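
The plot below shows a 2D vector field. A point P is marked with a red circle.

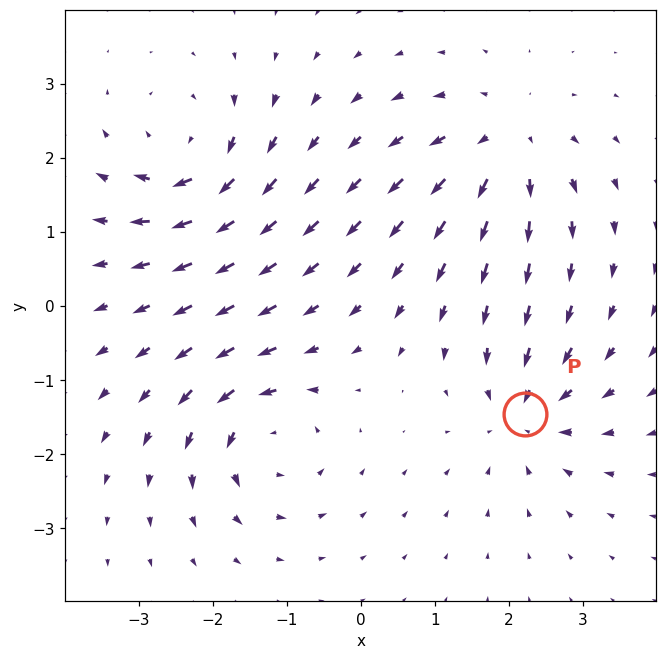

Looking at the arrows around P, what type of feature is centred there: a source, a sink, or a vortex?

At P (2.2, -1.5) the arrows converge inward. Divergence about -6, curl ≈0 — negative divergence with near-zero curl is a sink.

sink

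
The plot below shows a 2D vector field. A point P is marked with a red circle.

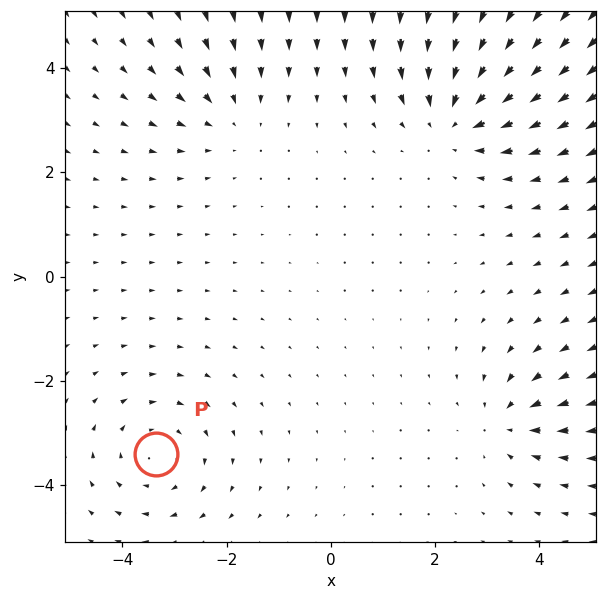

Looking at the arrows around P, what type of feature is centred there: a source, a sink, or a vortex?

At P (-3.4, -3.4) the arrows circulate clockwise. Divergence ≈0, curl about -3 — near-zero divergence with nonzero curl is a vortex.

vortex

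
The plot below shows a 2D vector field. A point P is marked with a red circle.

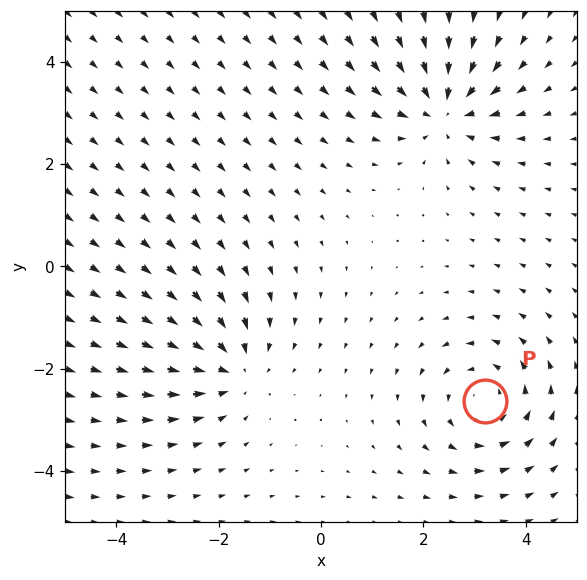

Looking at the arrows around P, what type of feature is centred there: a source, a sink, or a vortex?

At P (3.2, -2.6) the arrows circulate counterclockwise. Divergence ≈0, curl about +4 — near-zero divergence with nonzero curl is a vortex.

vortex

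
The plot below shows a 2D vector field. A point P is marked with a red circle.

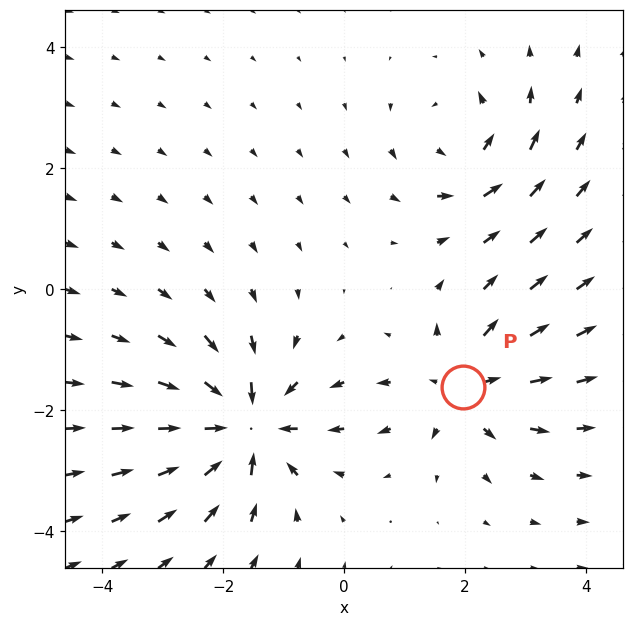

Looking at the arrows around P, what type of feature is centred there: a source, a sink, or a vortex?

source

At P (2.0, -1.6) the arrows spread outward. Divergence about +4, curl ≈0 — positive divergence with near-zero curl is a source.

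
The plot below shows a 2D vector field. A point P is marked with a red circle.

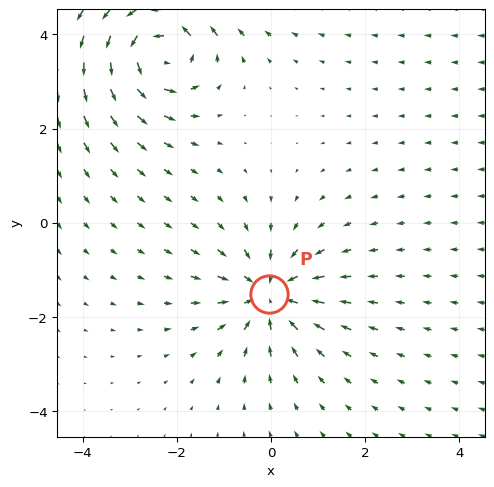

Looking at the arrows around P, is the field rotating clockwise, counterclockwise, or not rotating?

not rotating

Near P at (-0.0, -1.5) the arrows show no circulation. The curl there is ≈0.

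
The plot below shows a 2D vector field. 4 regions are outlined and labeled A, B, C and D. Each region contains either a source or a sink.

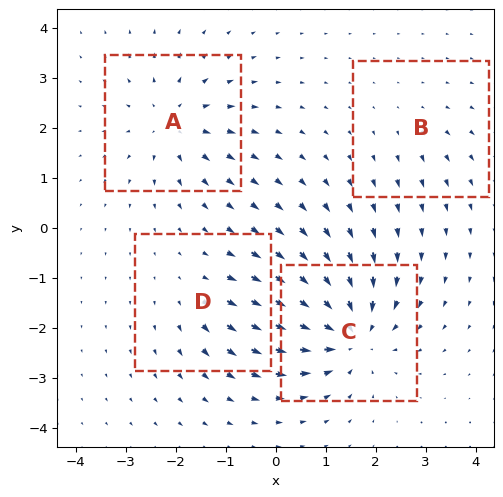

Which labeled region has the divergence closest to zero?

B

Divergence at each region's feature centre — A: about +5, B: about +2, C: about -7, D: about +3. Region B is closest to zero.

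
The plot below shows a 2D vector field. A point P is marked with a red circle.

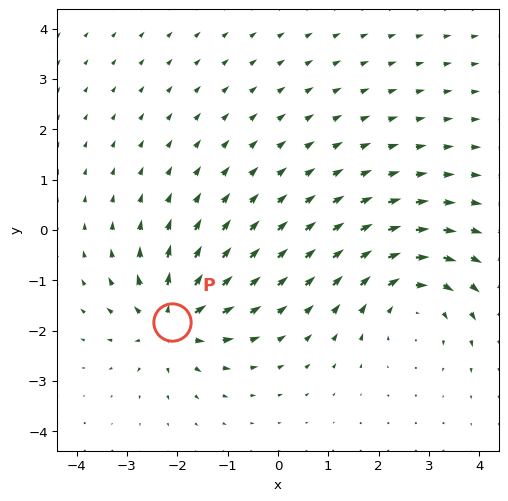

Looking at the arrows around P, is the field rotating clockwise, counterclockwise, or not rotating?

not rotating

Near P at (-2.1, -1.8) the arrows show no circulation. The curl there is ≈0.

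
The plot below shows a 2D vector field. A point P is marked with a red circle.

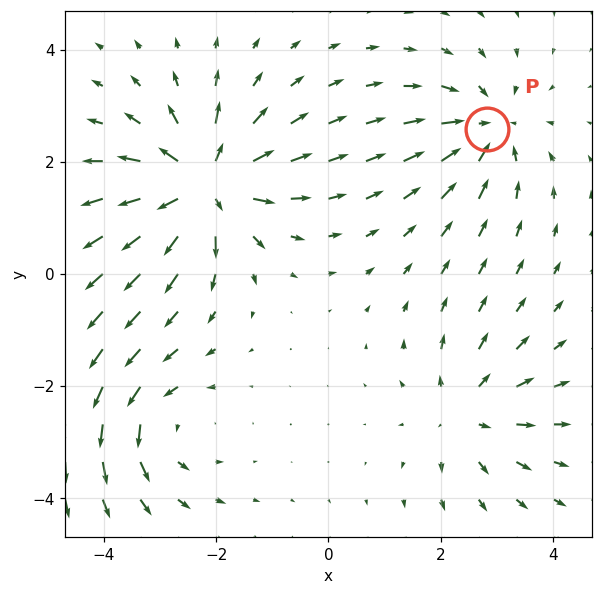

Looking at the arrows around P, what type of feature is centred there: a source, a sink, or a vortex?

sink

At P (2.8, 2.6) the arrows converge inward. Divergence about -4, curl ≈0 — negative divergence with near-zero curl is a sink.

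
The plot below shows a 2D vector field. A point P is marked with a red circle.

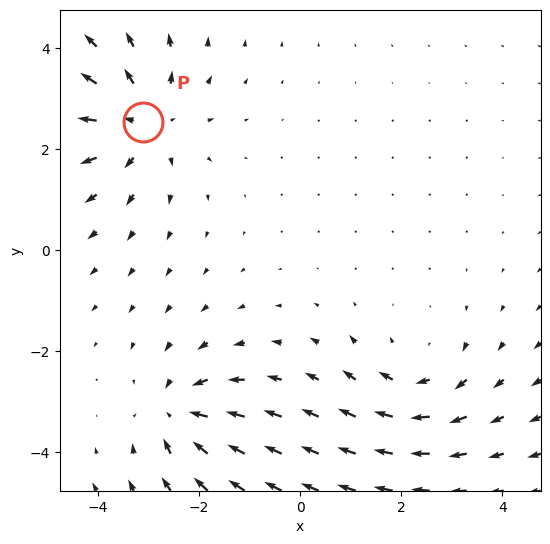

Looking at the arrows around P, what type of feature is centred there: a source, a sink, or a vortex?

At P (-3.1, 2.5) the arrows spread outward. Divergence about +4, curl ≈0 — positive divergence with near-zero curl is a source.

source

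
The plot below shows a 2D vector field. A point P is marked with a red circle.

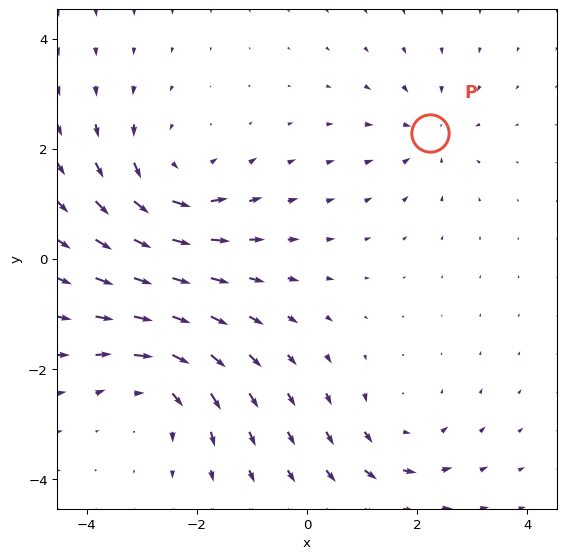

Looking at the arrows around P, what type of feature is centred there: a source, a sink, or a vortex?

At P (2.2, 2.3) the arrows converge inward. Divergence about -3, curl ≈0 — negative divergence with near-zero curl is a sink.

sink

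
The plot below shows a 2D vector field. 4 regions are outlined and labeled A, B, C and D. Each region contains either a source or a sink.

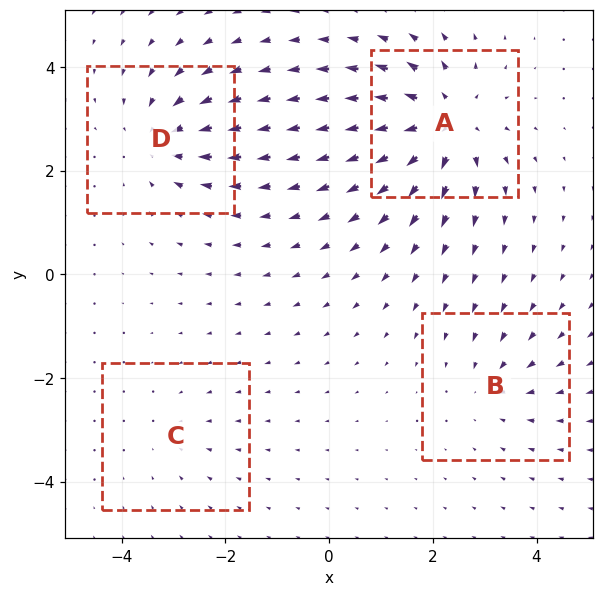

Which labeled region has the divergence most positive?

Divergence at each region's feature centre — A: about +6, B: about -3, C: about -2, D: about -4. Region A is most positive.

A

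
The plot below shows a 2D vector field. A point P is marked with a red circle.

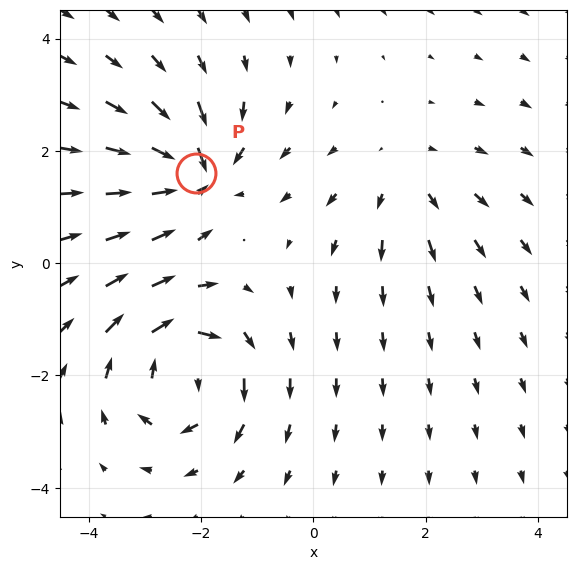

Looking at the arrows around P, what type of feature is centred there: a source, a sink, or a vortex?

sink

At P (-2.1, 1.6) the arrows converge inward. Divergence about -6, curl ≈0 — negative divergence with near-zero curl is a sink.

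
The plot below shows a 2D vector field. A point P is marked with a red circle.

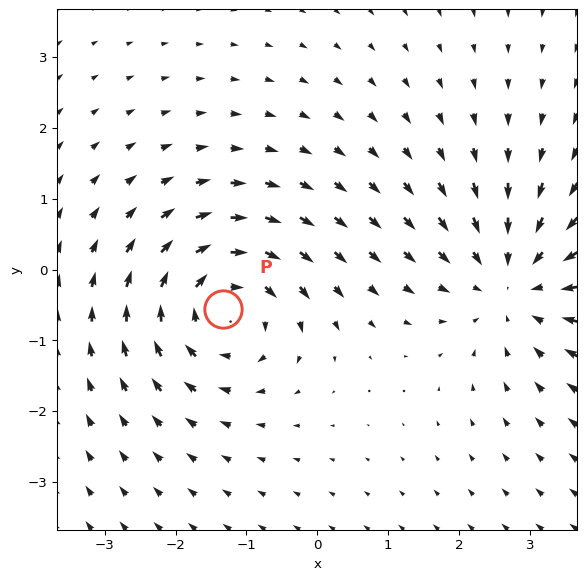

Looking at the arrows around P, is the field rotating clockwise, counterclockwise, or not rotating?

clockwise

Near P at (-1.3, -0.6) the arrows circulate clockwise. The curl (z-component) there is about -4; negative curl means clockwise rotation.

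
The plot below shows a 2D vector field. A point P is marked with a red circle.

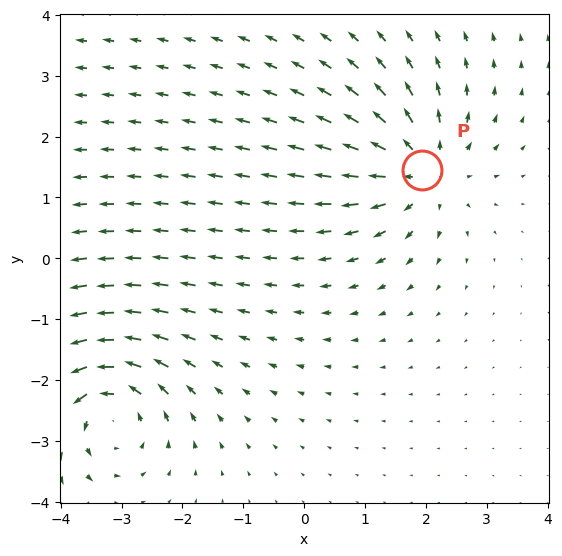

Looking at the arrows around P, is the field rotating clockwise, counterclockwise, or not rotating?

Near P at (1.9, 1.4) the arrows show no circulation. The curl there is ≈0.

not rotating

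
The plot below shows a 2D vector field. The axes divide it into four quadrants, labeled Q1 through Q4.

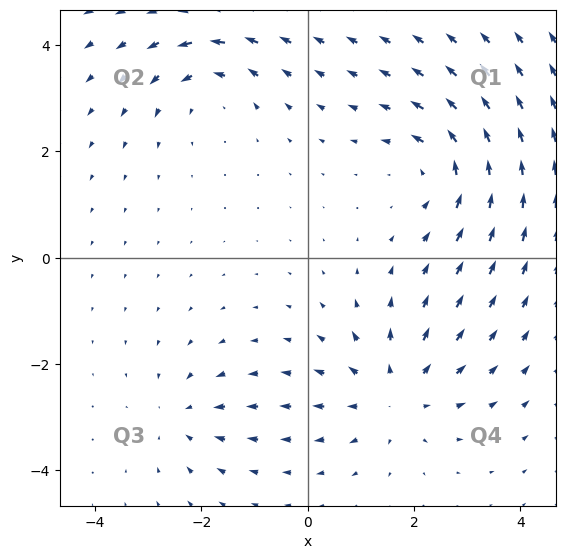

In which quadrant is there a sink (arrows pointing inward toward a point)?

Q3

The sink sits at approximately (-2.3, -3.0), which lies in quadrant Q3. The divergence there is about -3, negative as expected for a sink.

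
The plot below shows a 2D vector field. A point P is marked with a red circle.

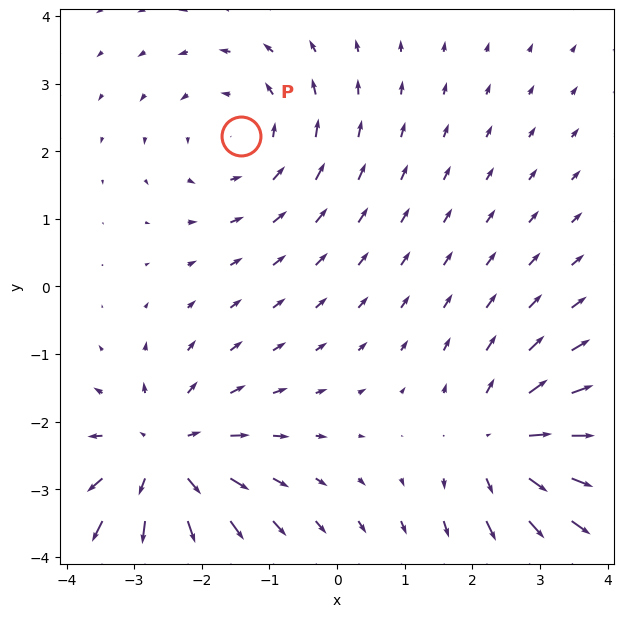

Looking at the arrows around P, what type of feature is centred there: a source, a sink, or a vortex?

vortex

At P (-1.4, 2.2) the arrows circulate counterclockwise. Divergence ≈0, curl about +3 — near-zero divergence with nonzero curl is a vortex.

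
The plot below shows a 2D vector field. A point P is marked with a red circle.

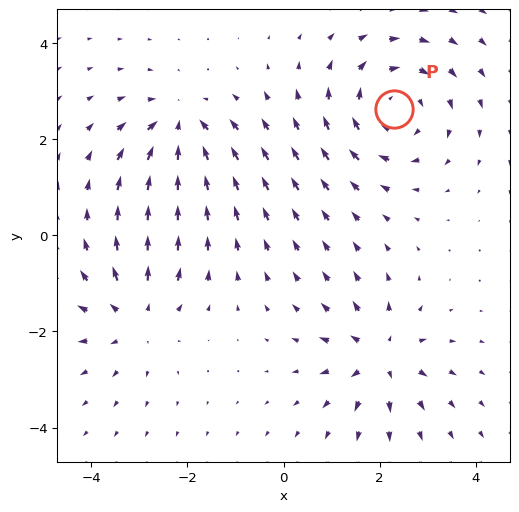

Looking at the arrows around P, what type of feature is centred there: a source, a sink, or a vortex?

At P (2.3, 2.6) the arrows circulate clockwise. Divergence ≈0, curl about -4 — near-zero divergence with nonzero curl is a vortex.

vortex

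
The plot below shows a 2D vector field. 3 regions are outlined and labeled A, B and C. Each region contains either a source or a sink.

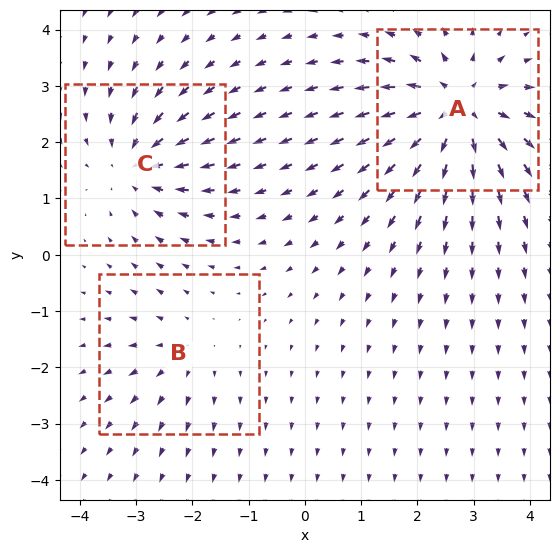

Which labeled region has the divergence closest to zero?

B

Divergence at each region's feature centre — A: about +5, B: about +2, C: about -3. Region B is closest to zero.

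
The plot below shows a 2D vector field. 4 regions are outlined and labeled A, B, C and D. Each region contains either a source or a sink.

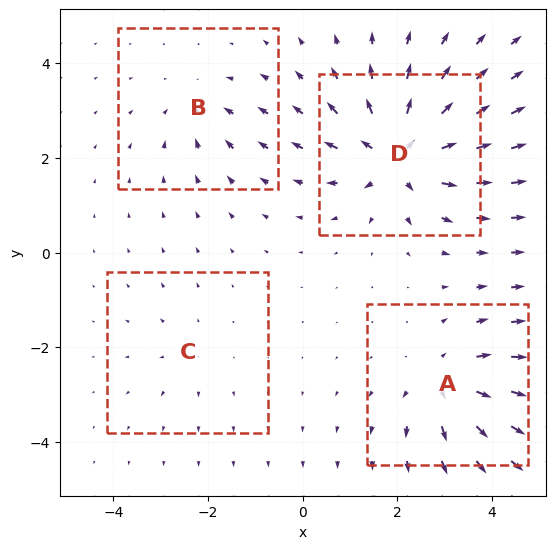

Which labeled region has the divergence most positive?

D

Divergence at each region's feature centre — A: about +5, B: about -3, C: about +2, D: about +8. Region D is most positive.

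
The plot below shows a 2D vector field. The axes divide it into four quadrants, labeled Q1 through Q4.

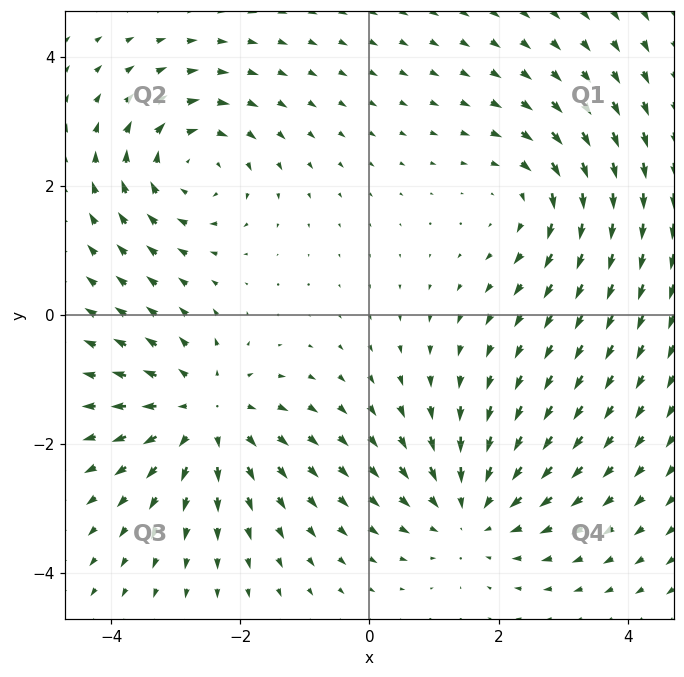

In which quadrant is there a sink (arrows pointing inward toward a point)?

Q4

The sink sits at approximately (1.6, -3.1), which lies in quadrant Q4. The divergence there is about -4, negative as expected for a sink.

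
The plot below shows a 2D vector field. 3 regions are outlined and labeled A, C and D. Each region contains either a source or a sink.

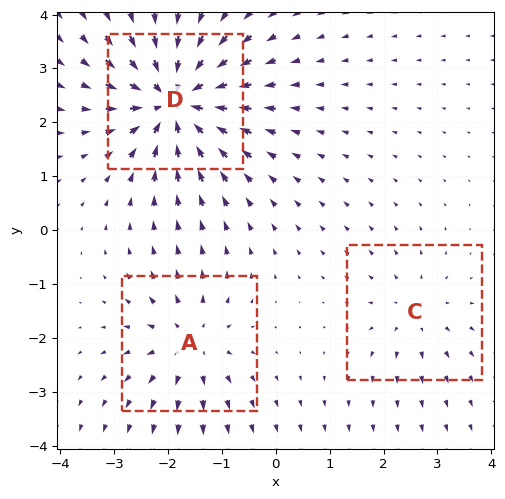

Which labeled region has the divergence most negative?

D

Divergence at each region's feature centre — A: about +4, C: about +2, D: about -6. Region D is most negative.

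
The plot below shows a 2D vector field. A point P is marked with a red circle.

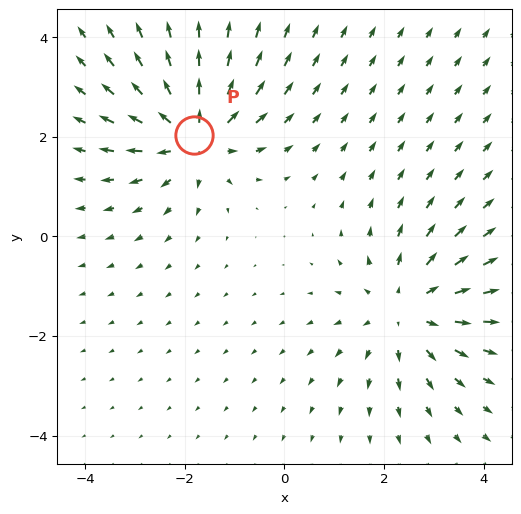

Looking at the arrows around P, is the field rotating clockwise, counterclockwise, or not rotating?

not rotating

Near P at (-1.8, 2.0) the arrows show no circulation. The curl there is ≈0.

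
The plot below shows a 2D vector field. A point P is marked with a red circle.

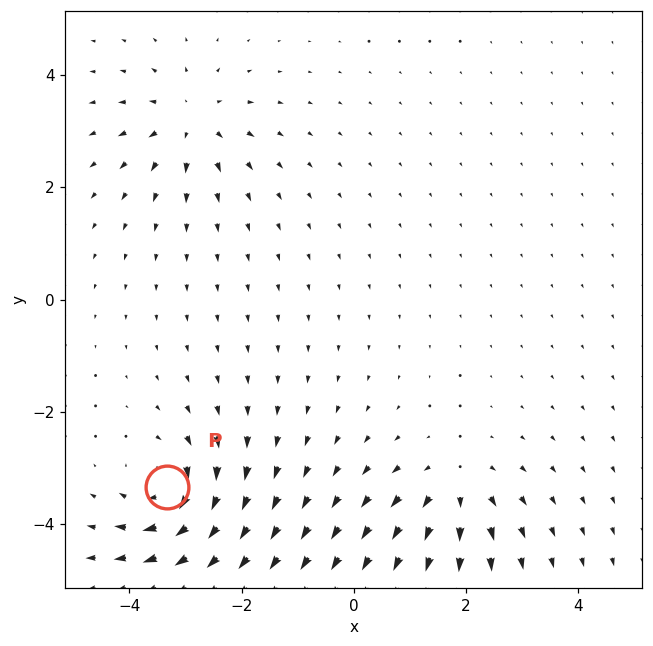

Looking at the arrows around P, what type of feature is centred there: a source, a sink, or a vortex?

vortex

At P (-3.3, -3.3) the arrows circulate clockwise. Divergence ≈0, curl about -5 — near-zero divergence with nonzero curl is a vortex.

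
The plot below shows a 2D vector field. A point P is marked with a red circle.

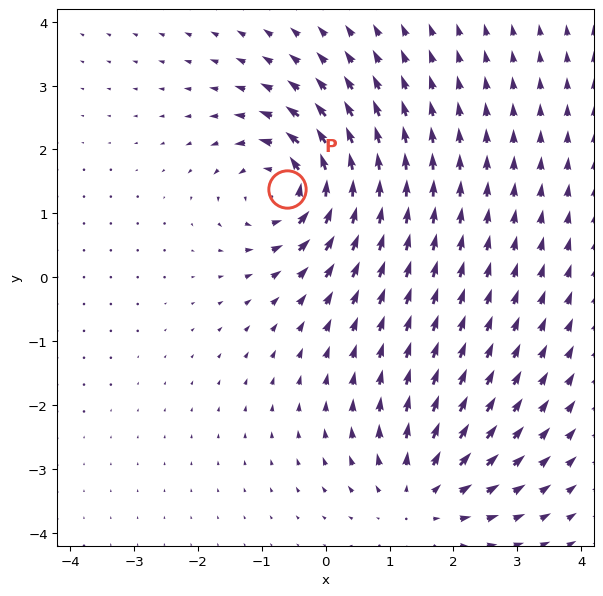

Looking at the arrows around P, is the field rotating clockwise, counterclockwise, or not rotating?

counterclockwise

Near P at (-0.6, 1.4) the arrows circulate counterclockwise. The curl (z-component) there is about +6; positive curl means counterclockwise rotation.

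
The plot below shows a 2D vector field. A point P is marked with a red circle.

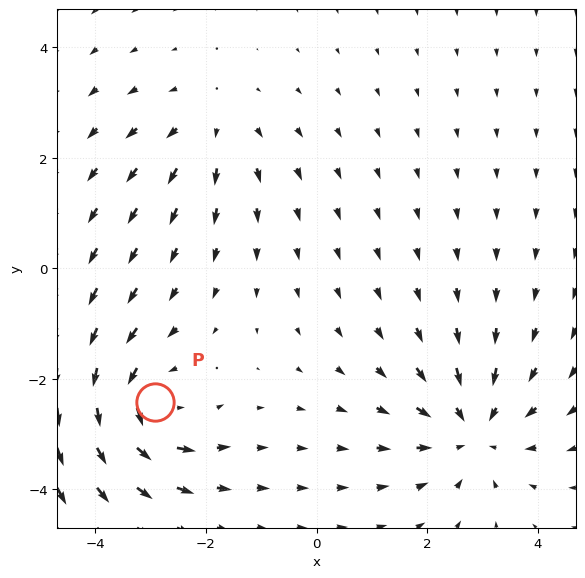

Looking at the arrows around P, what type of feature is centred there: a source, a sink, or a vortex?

At P (-2.9, -2.4) the arrows circulate counterclockwise. Divergence ≈0, curl about +5 — near-zero divergence with nonzero curl is a vortex.

vortex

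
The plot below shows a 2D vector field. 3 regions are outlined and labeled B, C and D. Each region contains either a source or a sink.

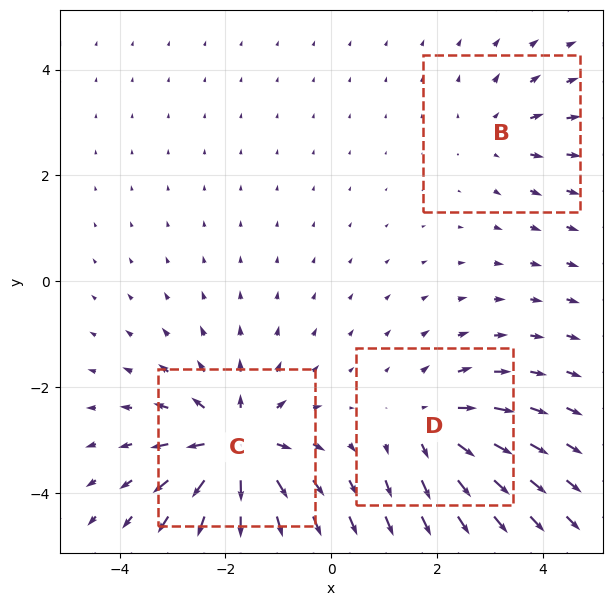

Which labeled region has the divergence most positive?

Divergence at each region's feature centre — B: about +2, C: about +6, D: about +4. Region C is most positive.

C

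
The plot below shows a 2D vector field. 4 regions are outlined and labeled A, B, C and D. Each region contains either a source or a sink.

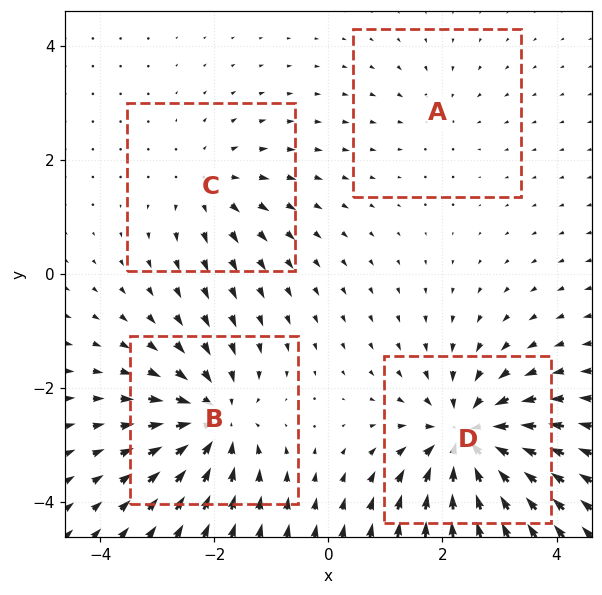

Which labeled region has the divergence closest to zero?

Divergence at each region's feature centre — A: about -2, B: about -6, C: about +3, D: about -7. Region A is closest to zero.

A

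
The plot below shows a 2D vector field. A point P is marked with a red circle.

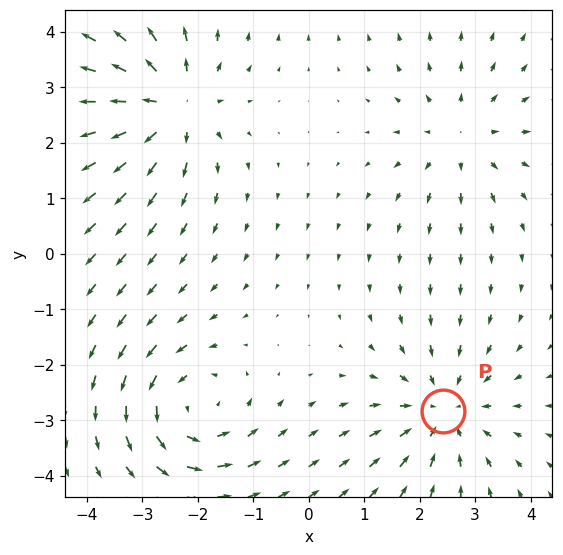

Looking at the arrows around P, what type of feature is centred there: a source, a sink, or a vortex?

sink

At P (2.4, -2.8) the arrows converge inward. Divergence about -4, curl ≈0 — negative divergence with near-zero curl is a sink.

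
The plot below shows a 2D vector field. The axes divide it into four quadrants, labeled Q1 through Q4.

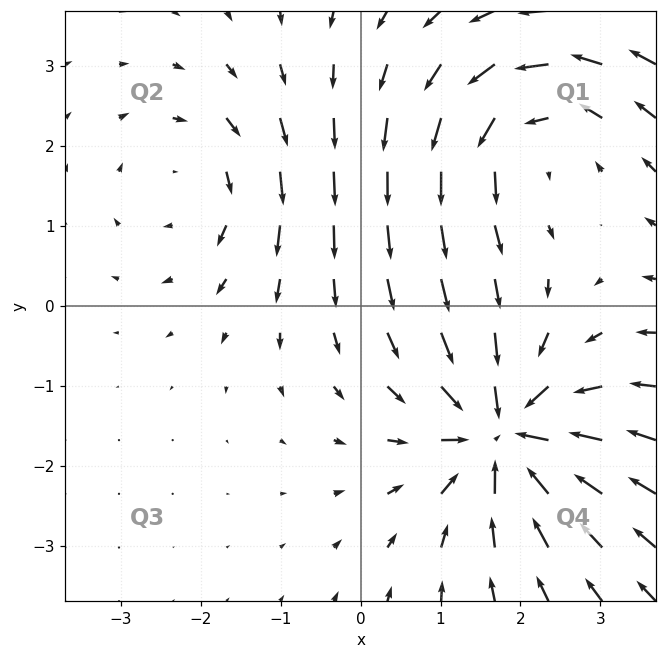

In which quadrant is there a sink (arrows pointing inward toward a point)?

Q4

The sink sits at approximately (1.8, -1.6), which lies in quadrant Q4. The divergence there is about -6, negative as expected for a sink.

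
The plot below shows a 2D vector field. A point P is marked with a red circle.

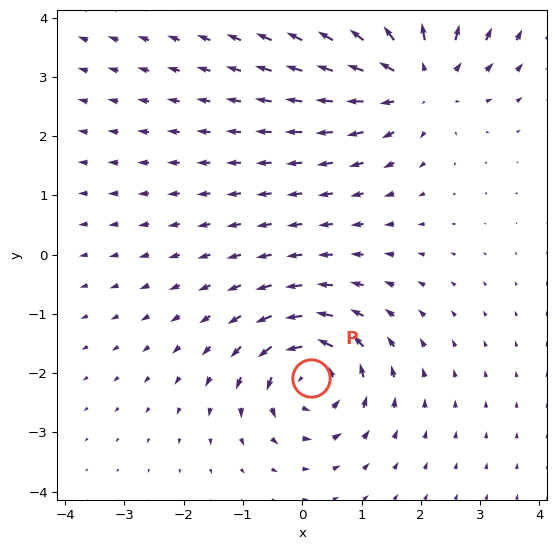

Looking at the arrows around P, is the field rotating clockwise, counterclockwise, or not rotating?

Near P at (0.2, -2.1) the arrows circulate counterclockwise. The curl (z-component) there is about +4; positive curl means counterclockwise rotation.

counterclockwise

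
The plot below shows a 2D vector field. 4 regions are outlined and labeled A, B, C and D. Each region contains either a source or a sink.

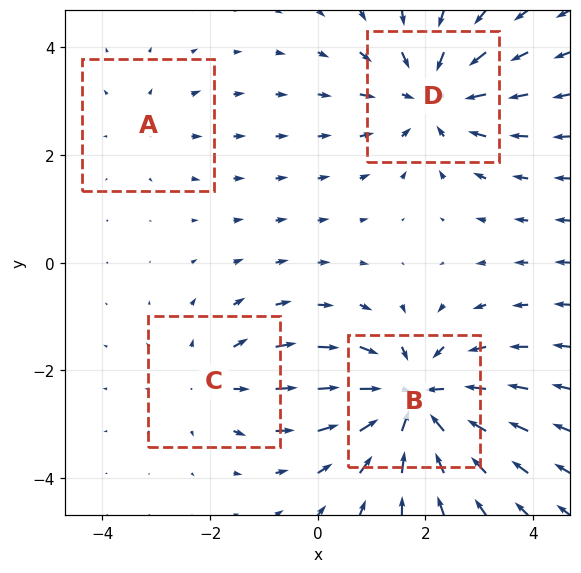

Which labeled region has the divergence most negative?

Divergence at each region's feature centre — A: about +2, B: about -6, C: about +3, D: about -5. Region B is most negative.

B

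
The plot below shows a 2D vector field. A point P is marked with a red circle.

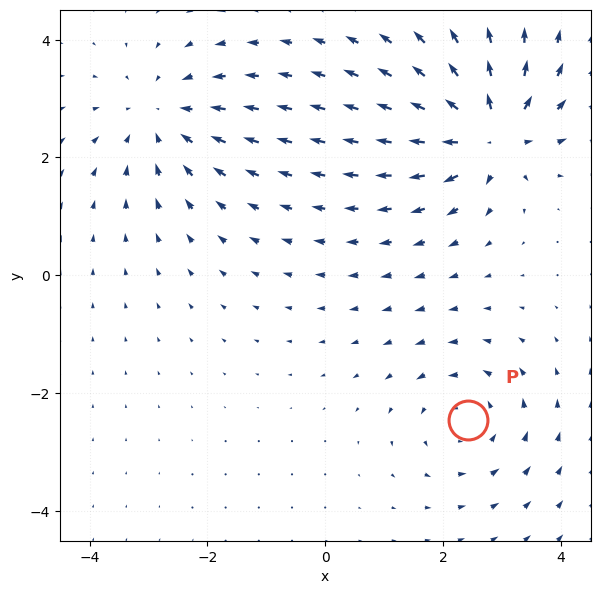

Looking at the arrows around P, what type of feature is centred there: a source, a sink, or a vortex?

At P (2.4, -2.5) the arrows circulate counterclockwise. Divergence ≈0, curl about +3 — near-zero divergence with nonzero curl is a vortex.

vortex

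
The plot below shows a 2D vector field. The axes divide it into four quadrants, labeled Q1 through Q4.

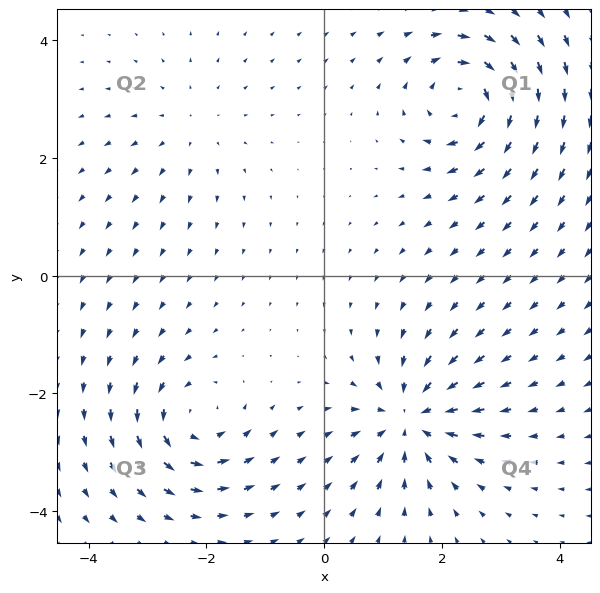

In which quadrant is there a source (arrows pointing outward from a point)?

The source sits at approximately (-2.3, 2.5), which lies in quadrant Q2. The divergence there is about +2, positive as expected for a source.

Q2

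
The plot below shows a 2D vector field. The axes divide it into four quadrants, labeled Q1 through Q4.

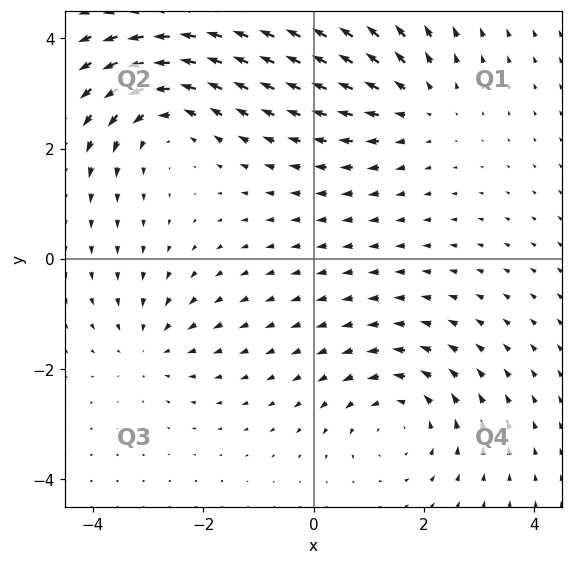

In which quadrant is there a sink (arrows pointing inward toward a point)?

Q3

The sink sits at approximately (-3.0, -1.6), which lies in quadrant Q3. The divergence there is about -3, negative as expected for a sink.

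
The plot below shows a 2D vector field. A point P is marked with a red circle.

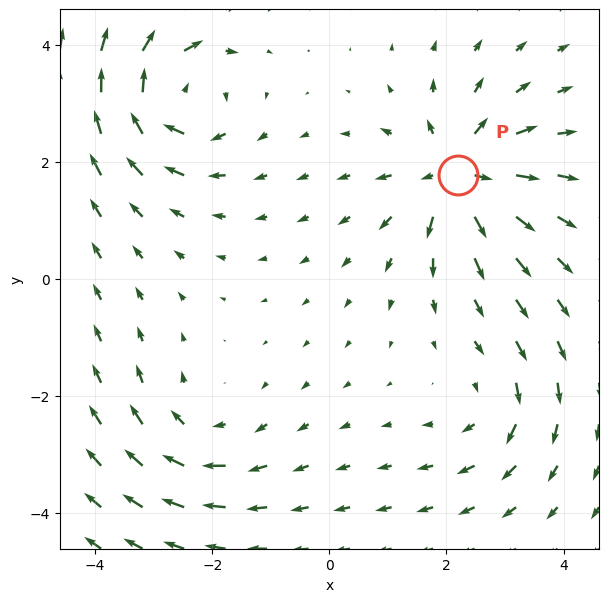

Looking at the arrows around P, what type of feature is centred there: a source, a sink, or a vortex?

source

At P (2.2, 1.8) the arrows spread outward. Divergence about +6, curl ≈0 — positive divergence with near-zero curl is a source.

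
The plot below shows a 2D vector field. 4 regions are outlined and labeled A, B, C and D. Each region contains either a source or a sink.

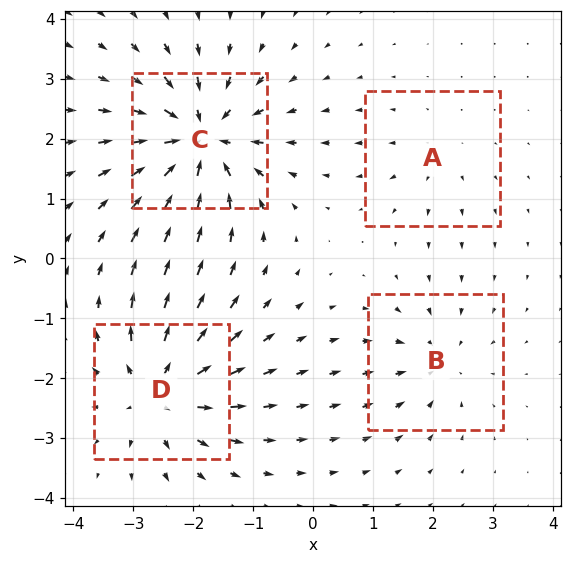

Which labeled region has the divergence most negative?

Divergence at each region's feature centre — A: about +2, B: about -4, C: about -8, D: about +6. Region C is most negative.

C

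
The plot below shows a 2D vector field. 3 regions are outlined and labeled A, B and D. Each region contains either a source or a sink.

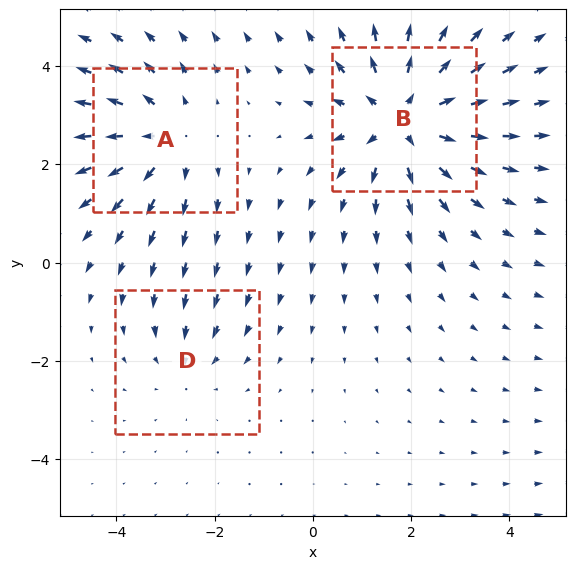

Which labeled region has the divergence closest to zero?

Divergence at each region's feature centre — A: about +3, B: about +4, D: about -2. Region D is closest to zero.

D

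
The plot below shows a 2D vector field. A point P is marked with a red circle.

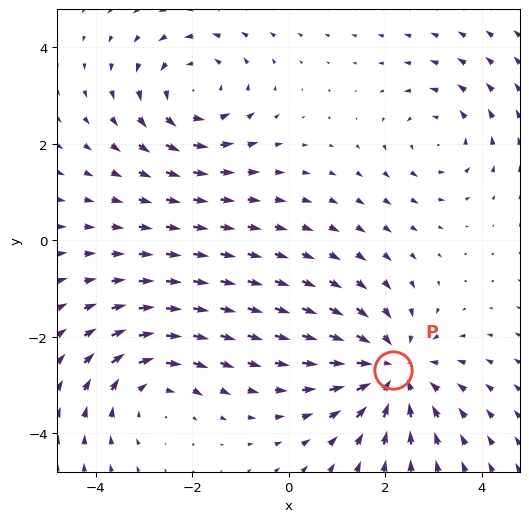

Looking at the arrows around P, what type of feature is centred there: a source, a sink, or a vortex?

sink

At P (2.2, -2.7) the arrows converge inward. Divergence about -4, curl ≈0 — negative divergence with near-zero curl is a sink.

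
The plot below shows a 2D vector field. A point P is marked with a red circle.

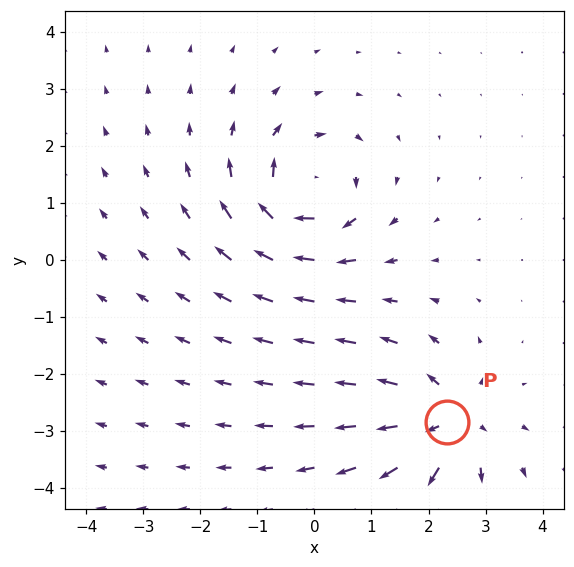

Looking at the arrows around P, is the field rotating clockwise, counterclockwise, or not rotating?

Near P at (2.3, -2.8) the arrows show no circulation. The curl there is ≈0.

not rotating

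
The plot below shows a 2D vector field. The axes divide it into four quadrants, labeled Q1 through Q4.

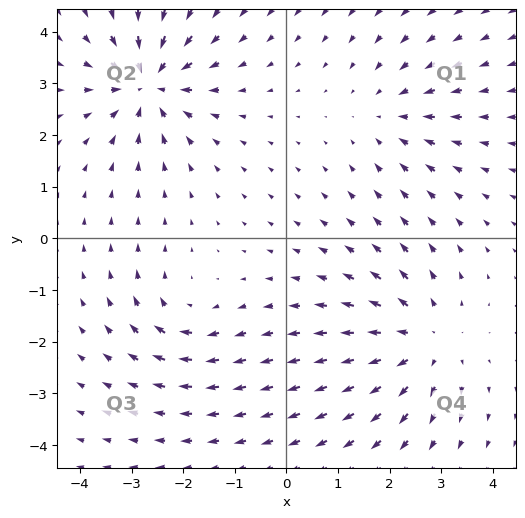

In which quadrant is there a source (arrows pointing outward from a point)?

The source sits at approximately (2.7, -2.0), which lies in quadrant Q4. The divergence there is about +4, positive as expected for a source.

Q4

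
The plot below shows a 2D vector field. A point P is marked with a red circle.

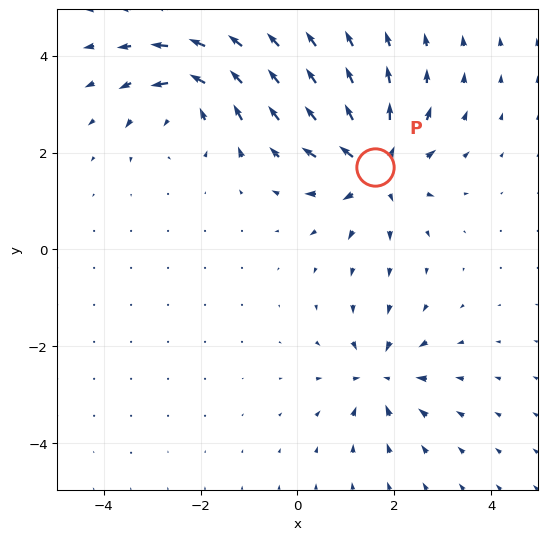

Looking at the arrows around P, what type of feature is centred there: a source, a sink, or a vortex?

At P (1.6, 1.7) the arrows spread outward. Divergence about +5, curl ≈0 — positive divergence with near-zero curl is a source.

source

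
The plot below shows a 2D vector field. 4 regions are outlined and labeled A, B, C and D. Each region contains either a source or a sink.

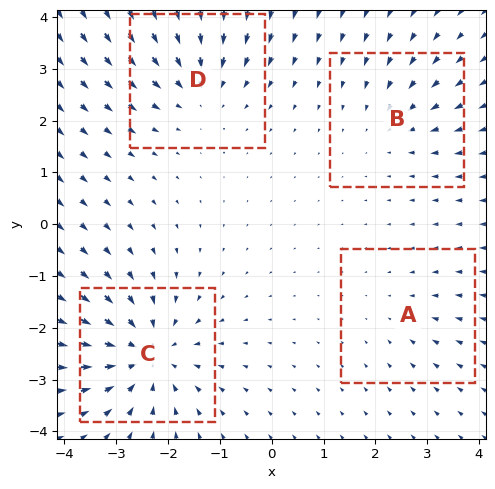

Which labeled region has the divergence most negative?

C

Divergence at each region's feature centre — A: about -2, B: about -3, C: about -6, D: about -4. Region C is most negative.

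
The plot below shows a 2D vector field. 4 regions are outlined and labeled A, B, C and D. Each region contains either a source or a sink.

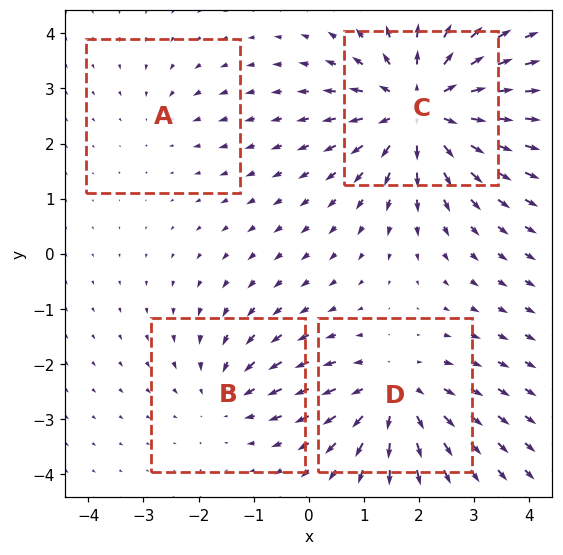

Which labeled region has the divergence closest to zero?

Divergence at each region's feature centre — A: about -2, B: about -3, C: about +6, D: about +4. Region A is closest to zero.

A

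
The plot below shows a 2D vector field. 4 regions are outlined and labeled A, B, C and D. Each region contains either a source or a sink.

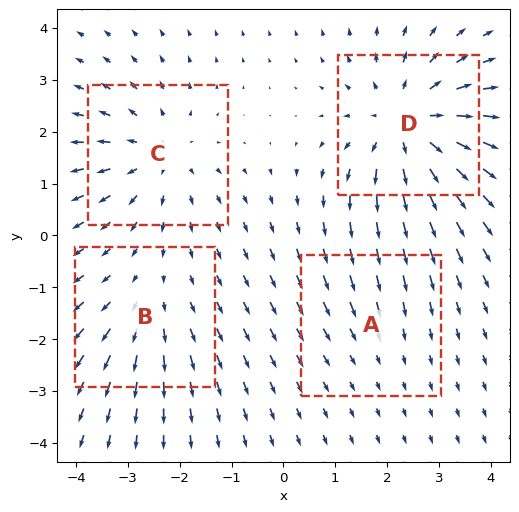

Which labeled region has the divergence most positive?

Divergence at each region's feature centre — A: about -1, B: about +3, C: about +4, D: about +6. Region D is most positive.

D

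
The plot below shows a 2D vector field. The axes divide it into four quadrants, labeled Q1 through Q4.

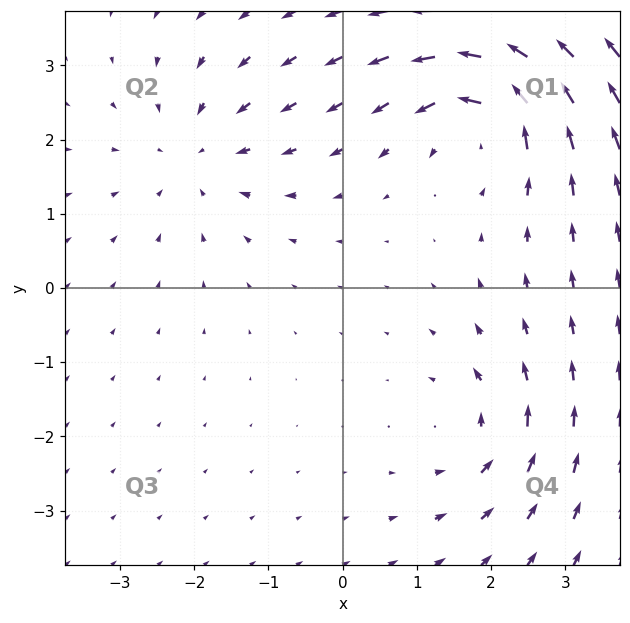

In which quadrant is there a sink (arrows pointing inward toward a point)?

Q2

The sink sits at approximately (-2.0, 1.8), which lies in quadrant Q2. The divergence there is about -3, negative as expected for a sink.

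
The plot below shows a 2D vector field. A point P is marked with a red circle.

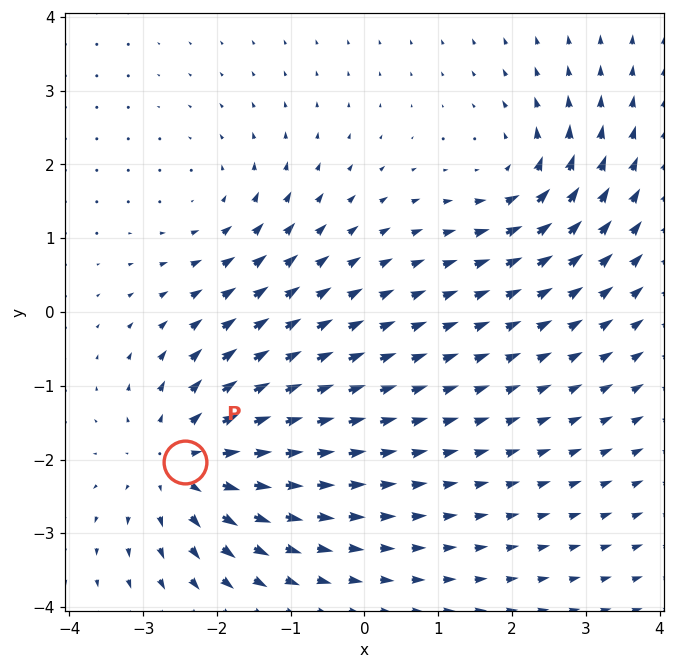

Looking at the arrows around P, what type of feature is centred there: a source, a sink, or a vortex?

source

At P (-2.4, -2.0) the arrows spread outward. Divergence about +5, curl ≈0 — positive divergence with near-zero curl is a source.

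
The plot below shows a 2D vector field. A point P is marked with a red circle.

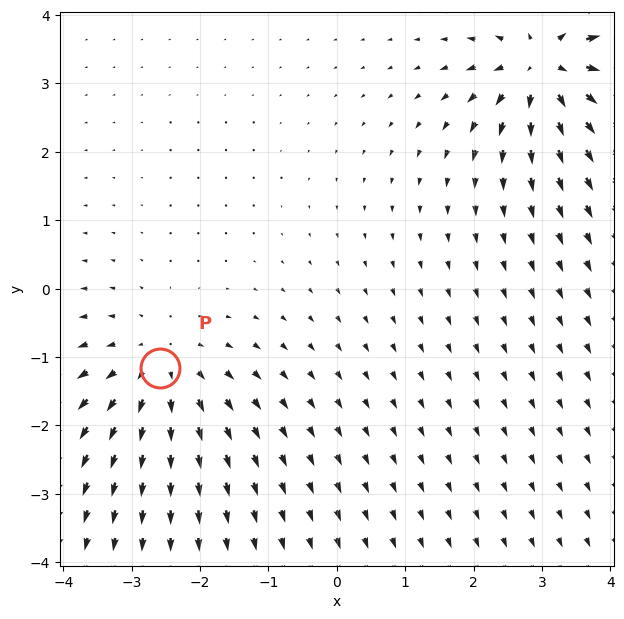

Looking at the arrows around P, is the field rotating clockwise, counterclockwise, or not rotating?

Near P at (-2.6, -1.2) the arrows show no circulation. The curl there is ≈0.

not rotating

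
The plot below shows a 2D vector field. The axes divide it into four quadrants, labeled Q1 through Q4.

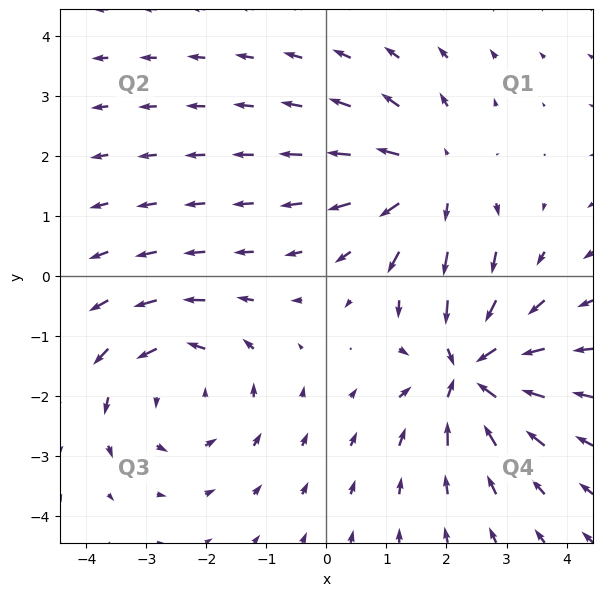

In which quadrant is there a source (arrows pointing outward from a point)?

The source sits at approximately (1.7, 1.6), which lies in quadrant Q1. The divergence there is about +2, positive as expected for a source.

Q1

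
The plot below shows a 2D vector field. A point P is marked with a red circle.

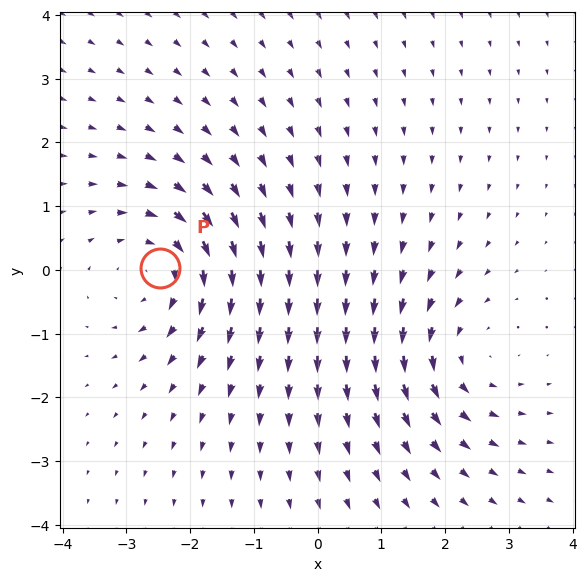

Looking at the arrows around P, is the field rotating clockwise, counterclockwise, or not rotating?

clockwise

Near P at (-2.5, 0.0) the arrows circulate clockwise. The curl (z-component) there is about -3; negative curl means clockwise rotation.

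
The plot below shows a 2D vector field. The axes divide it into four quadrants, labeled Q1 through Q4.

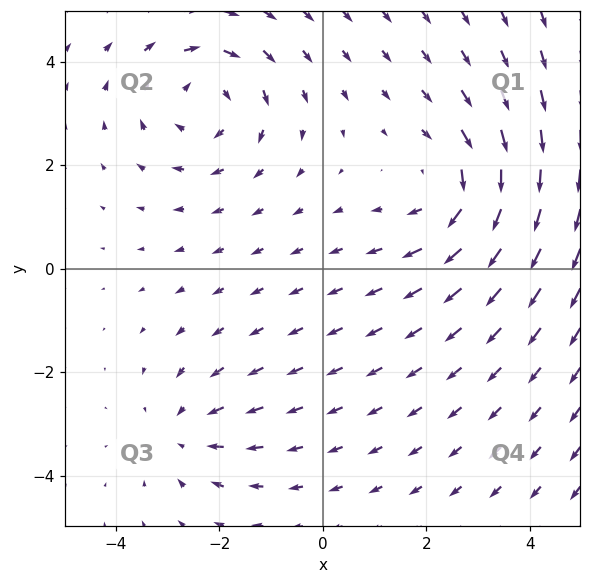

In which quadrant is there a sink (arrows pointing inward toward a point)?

The sink sits at approximately (-2.7, -3.2), which lies in quadrant Q3. The divergence there is about -3, negative as expected for a sink.

Q3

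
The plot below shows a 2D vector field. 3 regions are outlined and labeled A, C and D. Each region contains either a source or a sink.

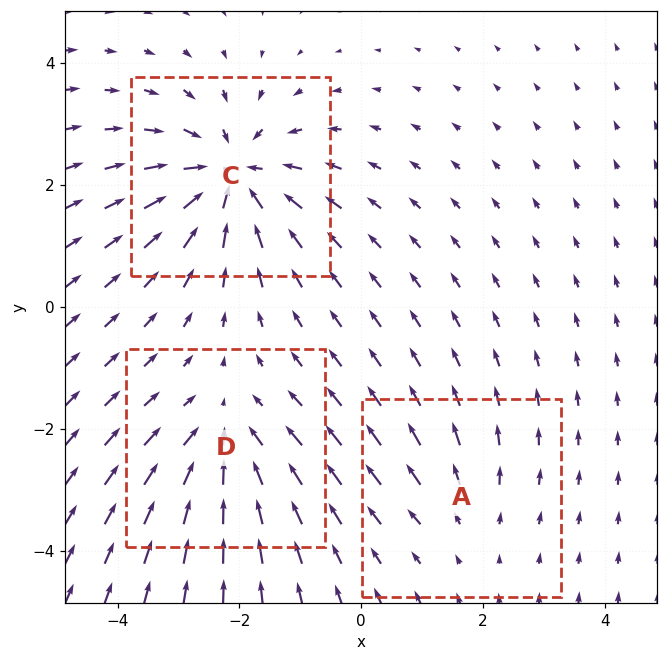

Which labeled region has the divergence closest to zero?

Divergence at each region's feature centre — A: about +2, C: about -5, D: about -3. Region A is closest to zero.

A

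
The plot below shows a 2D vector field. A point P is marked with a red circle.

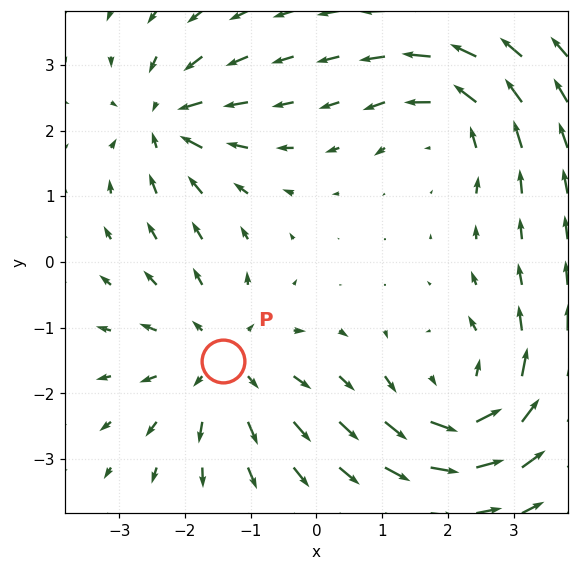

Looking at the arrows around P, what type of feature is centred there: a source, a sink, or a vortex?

source

At P (-1.4, -1.5) the arrows spread outward. Divergence about +3, curl ≈0 — positive divergence with near-zero curl is a source.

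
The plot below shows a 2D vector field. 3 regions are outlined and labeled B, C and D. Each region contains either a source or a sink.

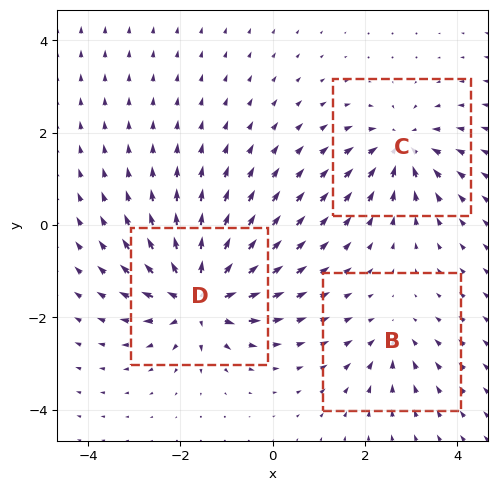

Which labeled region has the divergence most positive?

D

Divergence at each region's feature centre — B: about -2, C: about -4, D: about +6. Region D is most positive.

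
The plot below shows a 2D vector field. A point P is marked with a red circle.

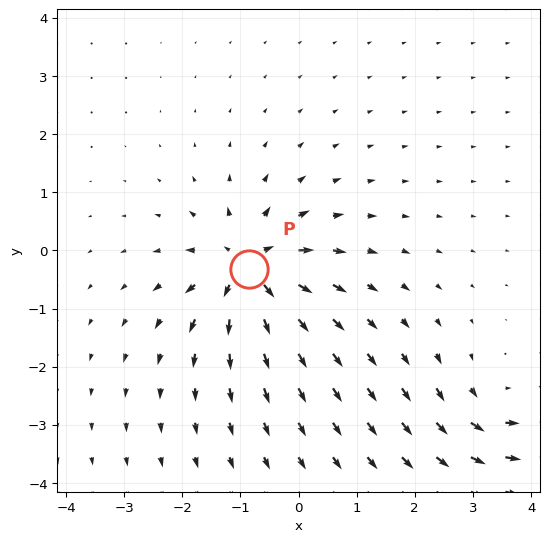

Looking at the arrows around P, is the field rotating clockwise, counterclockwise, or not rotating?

Near P at (-0.9, -0.3) the arrows show no circulation. The curl there is ≈0.

not rotating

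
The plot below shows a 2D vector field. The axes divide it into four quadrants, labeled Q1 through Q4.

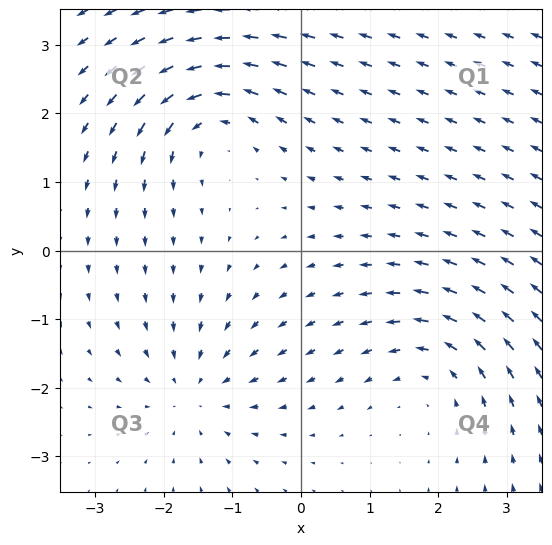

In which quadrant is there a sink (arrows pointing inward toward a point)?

The sink sits at approximately (-1.5, -2.1), which lies in quadrant Q3. The divergence there is about -3, negative as expected for a sink.

Q3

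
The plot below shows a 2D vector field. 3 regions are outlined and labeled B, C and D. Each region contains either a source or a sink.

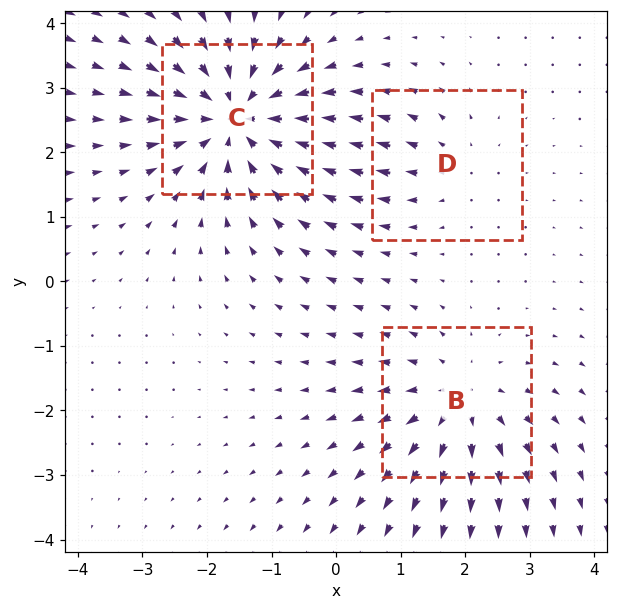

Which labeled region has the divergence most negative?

Divergence at each region's feature centre — B: about +3, C: about -5, D: about +2. Region C is most negative.

C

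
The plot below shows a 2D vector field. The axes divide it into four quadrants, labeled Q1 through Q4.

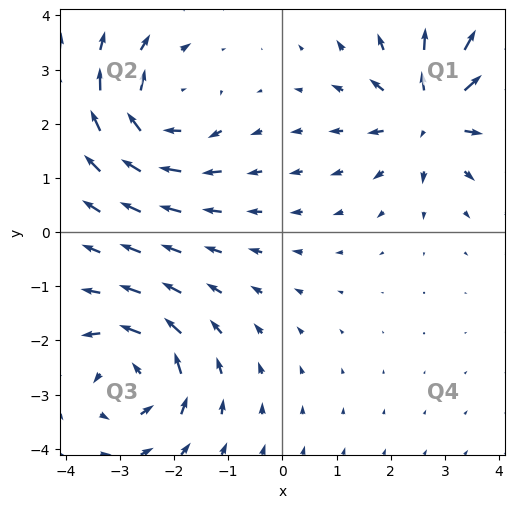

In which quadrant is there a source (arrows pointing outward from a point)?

The source sits at approximately (2.8, 2.2), which lies in quadrant Q1. The divergence there is about +5, positive as expected for a source.

Q1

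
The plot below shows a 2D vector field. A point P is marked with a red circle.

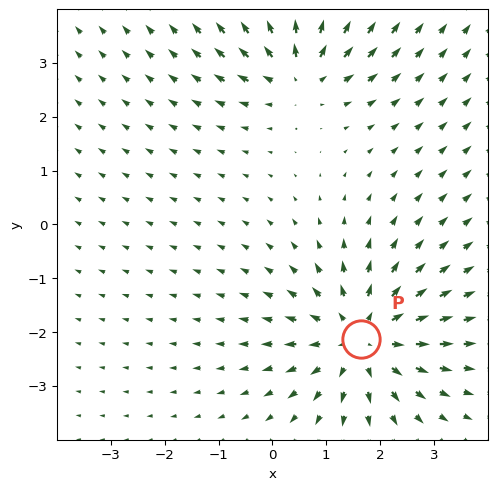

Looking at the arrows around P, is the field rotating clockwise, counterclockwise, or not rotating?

Near P at (1.6, -2.1) the arrows show no circulation. The curl there is ≈0.

not rotating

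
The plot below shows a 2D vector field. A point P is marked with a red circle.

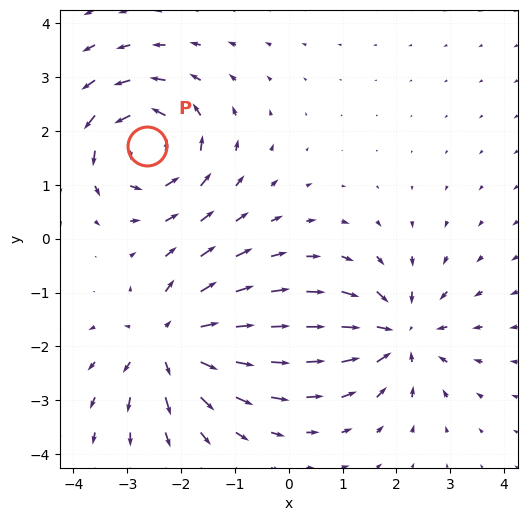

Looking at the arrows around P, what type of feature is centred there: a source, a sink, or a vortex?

vortex

At P (-2.6, 1.7) the arrows circulate counterclockwise. Divergence ≈0, curl about +6 — near-zero divergence with nonzero curl is a vortex.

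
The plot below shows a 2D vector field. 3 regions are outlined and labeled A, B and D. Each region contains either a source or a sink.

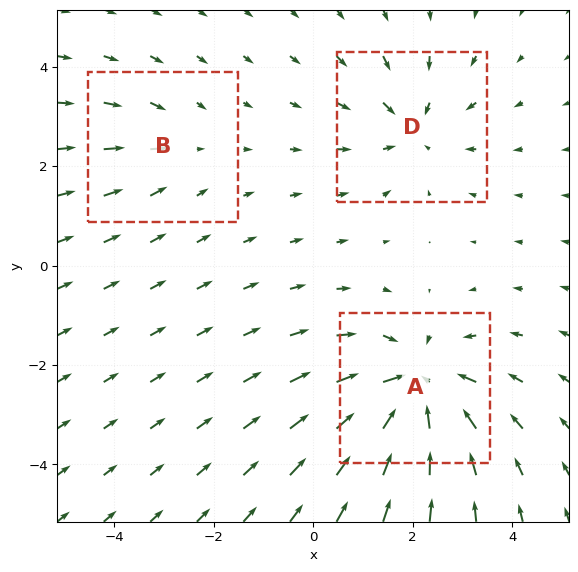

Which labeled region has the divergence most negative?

Divergence at each region's feature centre — A: about -5, B: about -2, D: about -3. Region A is most negative.

A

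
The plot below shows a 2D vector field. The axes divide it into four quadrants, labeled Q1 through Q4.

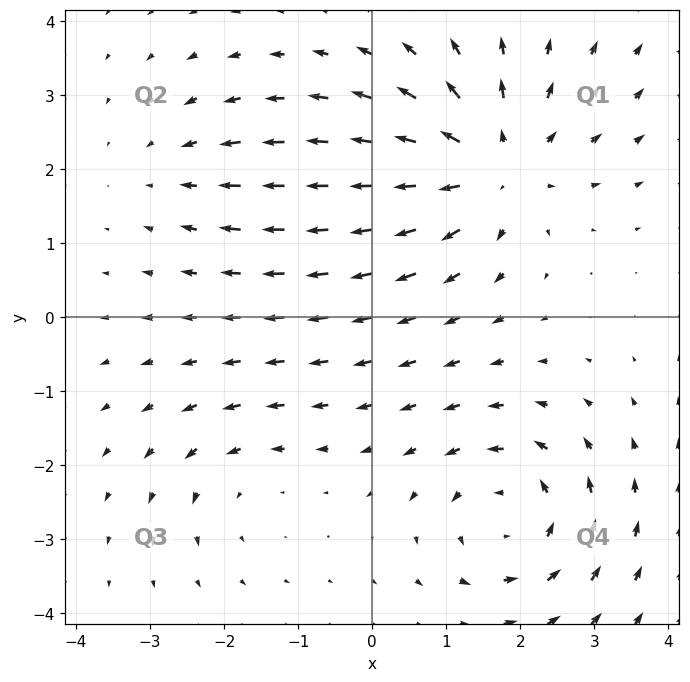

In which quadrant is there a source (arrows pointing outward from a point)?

The source sits at approximately (1.6, 2.1), which lies in quadrant Q1. The divergence there is about +5, positive as expected for a source.

Q1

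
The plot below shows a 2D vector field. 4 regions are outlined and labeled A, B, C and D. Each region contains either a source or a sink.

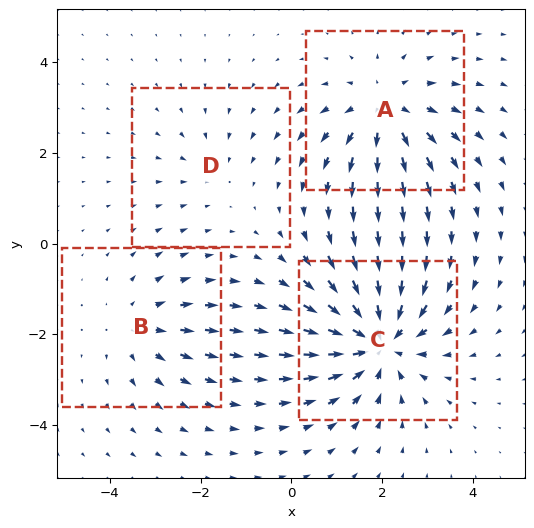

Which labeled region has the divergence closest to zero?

Divergence at each region's feature centre — A: about +4, B: about +3, C: about -6, D: about -2. Region D is closest to zero.

D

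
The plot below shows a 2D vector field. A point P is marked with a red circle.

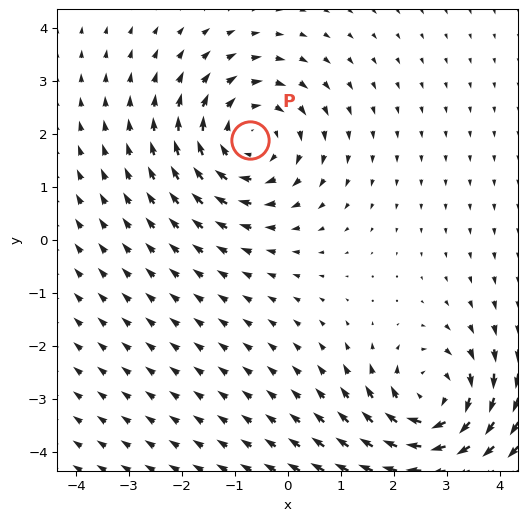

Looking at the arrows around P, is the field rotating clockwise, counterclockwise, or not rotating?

clockwise

Near P at (-0.7, 1.9) the arrows circulate clockwise. The curl (z-component) there is about -3; negative curl means clockwise rotation.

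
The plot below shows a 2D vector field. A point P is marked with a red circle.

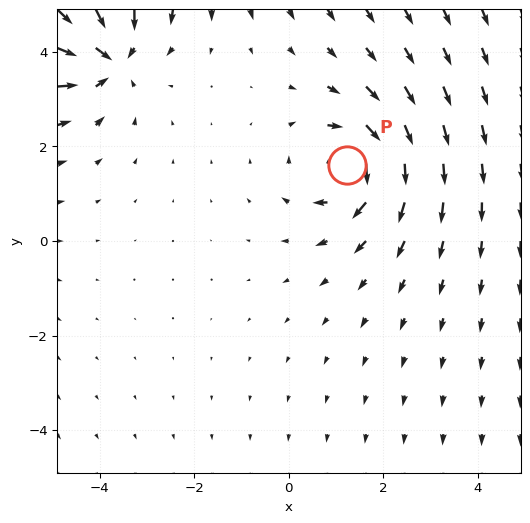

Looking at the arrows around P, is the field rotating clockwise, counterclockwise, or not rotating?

Near P at (1.2, 1.6) the arrows circulate clockwise. The curl (z-component) there is about -4; negative curl means clockwise rotation.

clockwise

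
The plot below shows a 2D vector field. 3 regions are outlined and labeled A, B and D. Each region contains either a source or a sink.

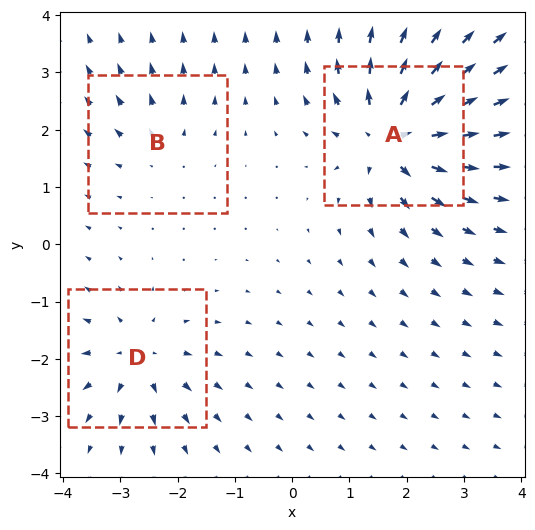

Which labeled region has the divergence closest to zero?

B

Divergence at each region's feature centre — A: about +7, B: about +2, D: about +4. Region B is closest to zero.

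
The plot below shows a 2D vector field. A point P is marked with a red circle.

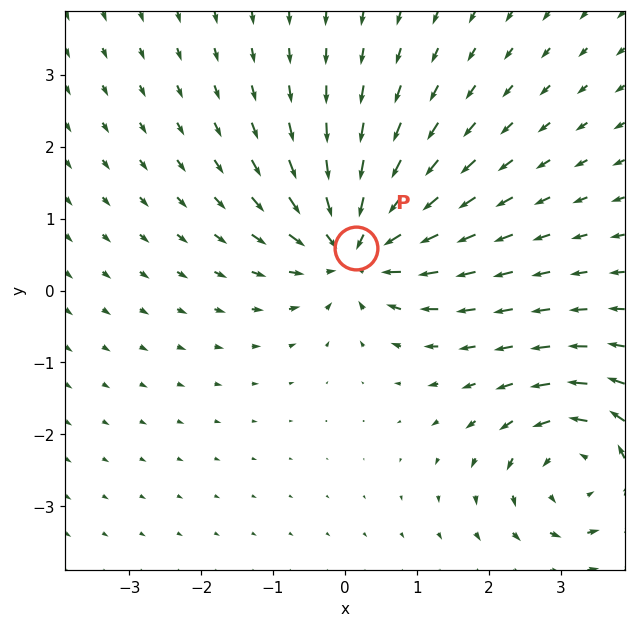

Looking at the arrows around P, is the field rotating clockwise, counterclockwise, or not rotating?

not rotating

Near P at (0.2, 0.6) the arrows show no circulation. The curl there is ≈0.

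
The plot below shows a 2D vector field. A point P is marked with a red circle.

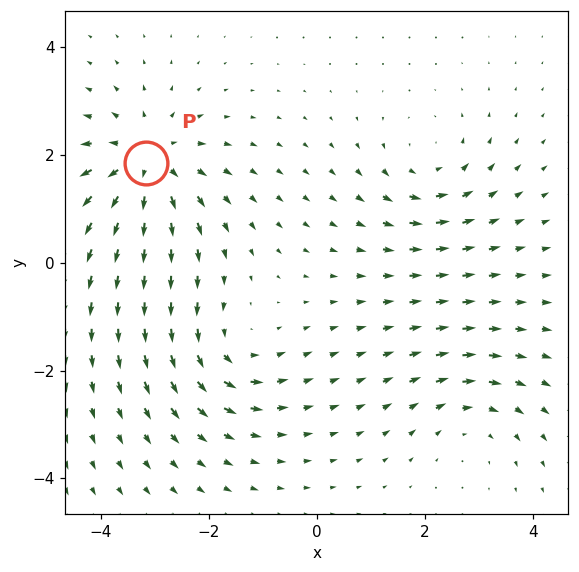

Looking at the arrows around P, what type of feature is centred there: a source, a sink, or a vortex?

source

At P (-3.2, 1.8) the arrows spread outward. Divergence about +4, curl ≈0 — positive divergence with near-zero curl is a source.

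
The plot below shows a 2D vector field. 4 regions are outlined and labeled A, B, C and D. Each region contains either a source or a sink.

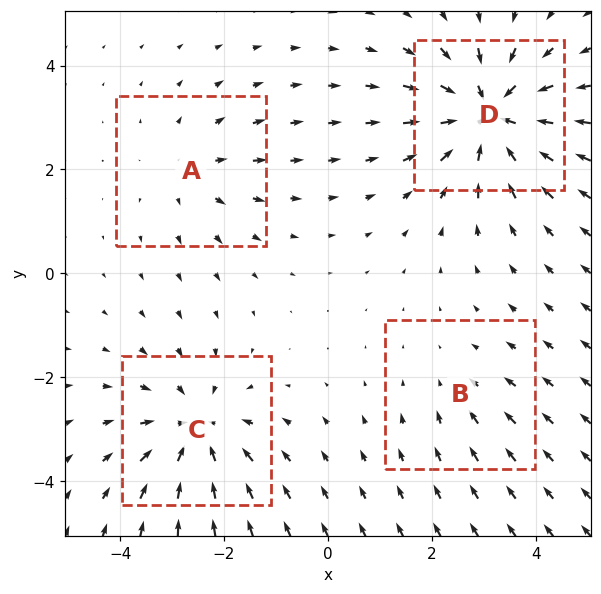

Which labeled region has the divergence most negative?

D

Divergence at each region's feature centre — A: about +3, B: about -2, C: about -5, D: about -6. Region D is most negative.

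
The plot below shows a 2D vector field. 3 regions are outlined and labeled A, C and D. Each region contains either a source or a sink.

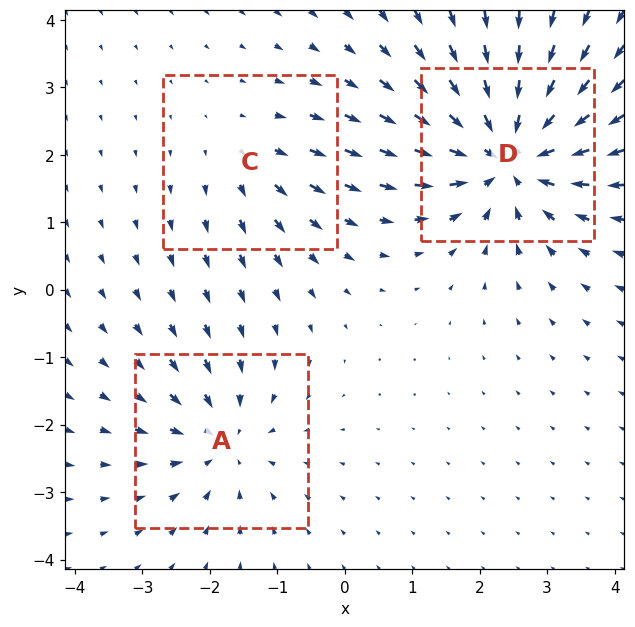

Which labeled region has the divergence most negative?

Divergence at each region's feature centre — A: about -3, C: about +2, D: about -6. Region D is most negative.

D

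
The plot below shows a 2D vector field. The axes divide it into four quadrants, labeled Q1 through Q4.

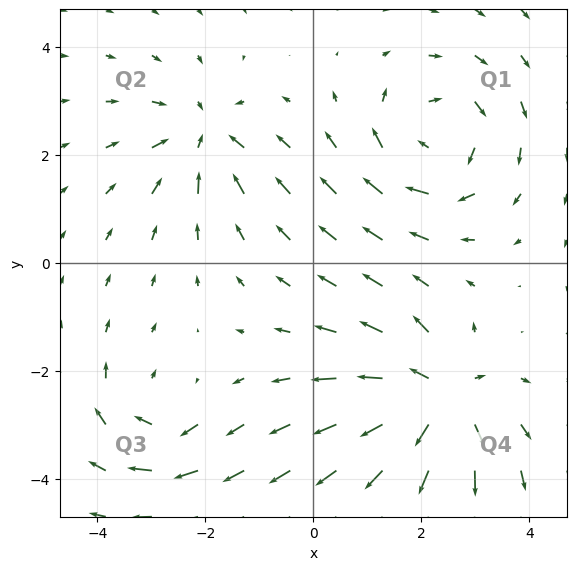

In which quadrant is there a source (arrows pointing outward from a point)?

The source sits at approximately (2.3, -2.5), which lies in quadrant Q4. The divergence there is about +7, positive as expected for a source.

Q4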